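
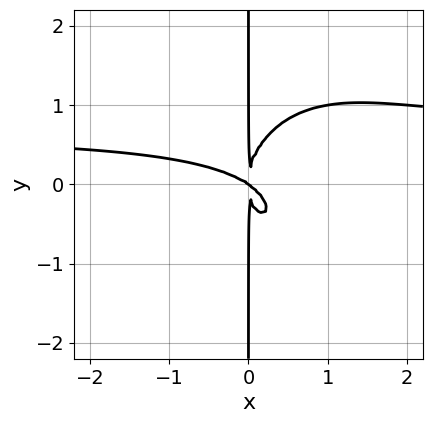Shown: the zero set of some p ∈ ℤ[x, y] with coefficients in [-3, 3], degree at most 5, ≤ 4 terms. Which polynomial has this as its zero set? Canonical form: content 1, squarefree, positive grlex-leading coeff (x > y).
3*x^3*y + 2*x*y^3 - 2*x^3 - 3*x^2*y

(a) deg p = 4. The shape is more complex than any degree-3 curve.
(b) Checking where it meets the axes: the visible y-axis segment lies entirely on the curve; one x-axis crossing is at x = 0.
(c) Putting this together gives p.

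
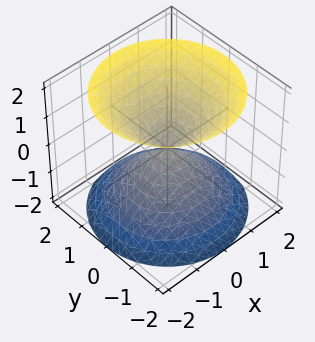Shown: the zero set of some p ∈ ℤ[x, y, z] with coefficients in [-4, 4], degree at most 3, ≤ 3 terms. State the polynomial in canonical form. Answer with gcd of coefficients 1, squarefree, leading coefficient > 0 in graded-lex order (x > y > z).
x^2 + y^2 - z^2

(a) The picture has 2 separate pieces. Treating them together as one polynomial.
(b) Degree: two nappes meeting at a single point; a quadric, so deg p = 2.
(c) Symmetries: the z ↦ −z reflection is a symmetry, so z appears only in even powers; the z-axis is an axis of rotation, so x and y enter only as x² + y².
(d) Checking where it meets the axes: it crosses the x-axis at the gridline x = 0; one z-axis crossing is at z = 0; a circular section at z = 1 has radius exactly 1.
(e) These observations pin down the coefficients.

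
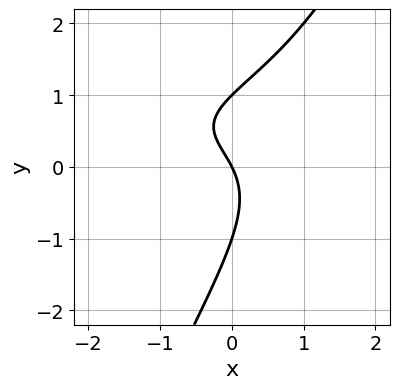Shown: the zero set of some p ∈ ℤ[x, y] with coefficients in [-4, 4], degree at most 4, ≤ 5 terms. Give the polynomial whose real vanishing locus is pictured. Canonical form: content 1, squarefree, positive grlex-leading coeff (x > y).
2*x*y^2 - y^3 - 2*x*y + 2*x + y

1. deg p = 3. No degree-2 curve has this shape.
2. Reading off the gridlines: it crosses the x-axis at the gridline x = 0; among the integer gridlines, it crosses the y-axis at y ∈ {-1, 0, 1}.
3. These observations pin down the coefficients.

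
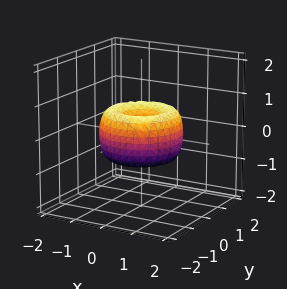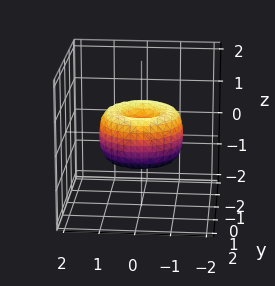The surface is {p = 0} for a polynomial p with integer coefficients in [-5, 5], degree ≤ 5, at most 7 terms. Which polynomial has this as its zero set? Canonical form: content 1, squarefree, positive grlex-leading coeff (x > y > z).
2*x^4 + 4*x^2*y^2 + 2*y^4 - 3*x^2 - 3*y^2 + 2*z^2

First, deg p = 4. No degree-3 surface has this shape.
Then, by symmetry, the z-axis is an axis of rotation, so x and y enter only as x² + y².
Next, from the axis intercepts and sections: a circular section at z = 0 has radius between 1 and 2; it meets the z-axis at z = 0 (among the integer gridlines).
Finally, putting this together gives p.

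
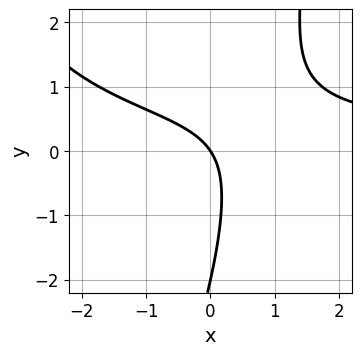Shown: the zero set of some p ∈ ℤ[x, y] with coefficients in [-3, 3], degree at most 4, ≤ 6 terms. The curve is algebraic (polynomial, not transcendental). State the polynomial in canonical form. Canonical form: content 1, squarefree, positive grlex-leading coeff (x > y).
(a) deg p = 3. No degree-2 curve has this shape.
(b) Observable constraints: it crosses the x-axis at the gridline x = 0; among the integer gridlines, it crosses the y-axis at y ∈ {-2, 0}.
(c) Fitting integer coefficients to these (and the overall shape) gives p.

x^2*y + 3*x*y - y^2 - 3*x - 2*y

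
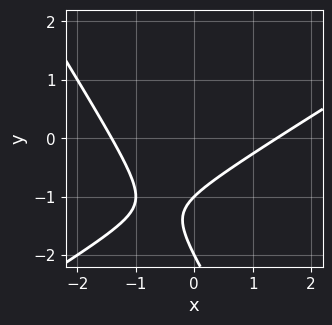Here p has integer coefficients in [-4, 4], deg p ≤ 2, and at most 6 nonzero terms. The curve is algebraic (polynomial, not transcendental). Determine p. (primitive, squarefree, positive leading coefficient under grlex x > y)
x^2 - x*y - y^2 - 3*y - 2

1. deg p = 2. No degree-1 curve has this shape.
2. Against the integer gridlines: among the integer gridlines, it crosses the y-axis at y ∈ {-2, -1}.
3. These observations pin down the coefficients.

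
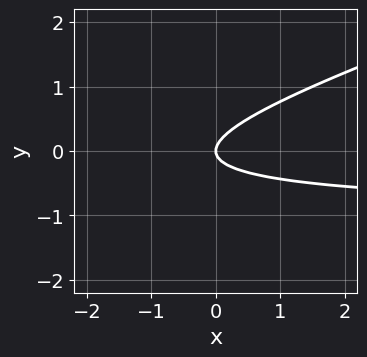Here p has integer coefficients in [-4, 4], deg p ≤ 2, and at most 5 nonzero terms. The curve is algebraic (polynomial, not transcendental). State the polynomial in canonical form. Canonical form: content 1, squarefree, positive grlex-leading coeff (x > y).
(a) Degree: a generic line meets the curve in up to 2 points, so deg p = 2.
(b) Checking where it meets the axes: it crosses the x-axis at the gridline x = 0; one y-axis crossing is at y = 0.
(c) Together with the visible shape, these determine p as stated.

x*y - 3*y^2 + x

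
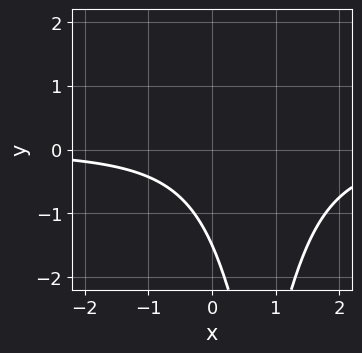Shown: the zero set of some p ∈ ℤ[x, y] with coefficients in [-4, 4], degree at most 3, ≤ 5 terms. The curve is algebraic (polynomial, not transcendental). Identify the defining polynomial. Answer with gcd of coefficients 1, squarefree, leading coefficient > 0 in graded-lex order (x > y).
2*x^2*y - 3*x*y + 2*y + 3

The degree is 3 — no degree-2 curve has this shape.
Against the integer gridlines: it misses every integer gridline on the x-axis.
Putting this together gives p.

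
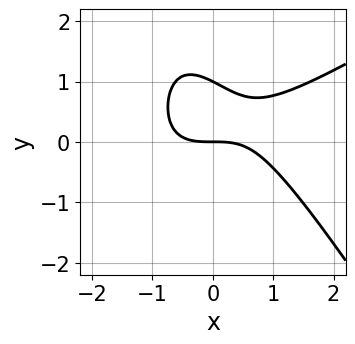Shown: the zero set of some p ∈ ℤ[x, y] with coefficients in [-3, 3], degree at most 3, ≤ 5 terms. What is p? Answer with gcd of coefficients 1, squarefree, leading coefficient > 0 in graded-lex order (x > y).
The degree is 3 — a generic line meets the curve in up to 3 points.
From the visible intercepts: one x-axis crossing is at x = 0; among the integer gridlines, it crosses the y-axis at y ∈ {0, 1}.
Assembling these constraints gives the stated polynomial.

x^3 - x^2*y - x*y^2 - 2*y^2 + 2*y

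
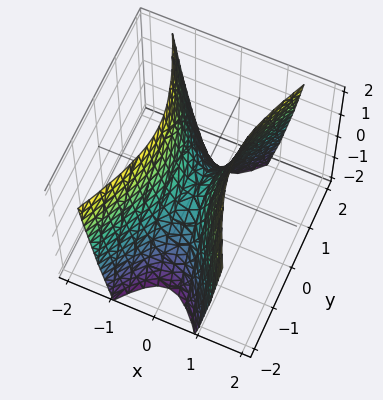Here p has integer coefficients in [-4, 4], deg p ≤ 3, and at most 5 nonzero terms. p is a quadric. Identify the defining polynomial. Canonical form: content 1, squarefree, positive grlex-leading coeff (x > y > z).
3*x^2 - y^2 - z

(a) deg p = 2. A saddle surface; a quadric.
(b) Symmetries: mirror symmetry x ↦ −x ⇒ only even powers of x; mirror symmetry y ↦ −y ⇒ only even powers of y.
(c) From the visible intercepts: it meets the z-axis at z = 0 (among the integer gridlines); it crosses the y-axis at the gridline y = 0; it meets the x-axis at x = 0 (among the integer gridlines).
(d) Assembling these constraints gives the stated polynomial.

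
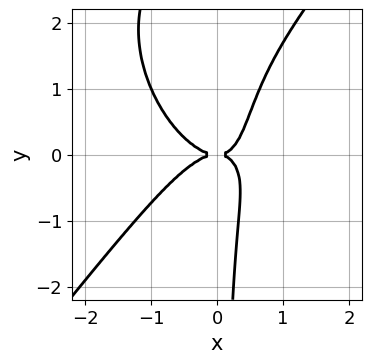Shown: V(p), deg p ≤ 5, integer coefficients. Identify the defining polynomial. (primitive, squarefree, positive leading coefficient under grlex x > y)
2*x^4 - x*y^3 + 2*x*y^2 - y^2

deg p = 4. A generic line meets the curve in up to 4 points.
From the axis intercepts and sections: it meets the y-axis at y = 0 (among the integer gridlines); it crosses the x-axis at the gridline x = 0.
These observations pin down the coefficients.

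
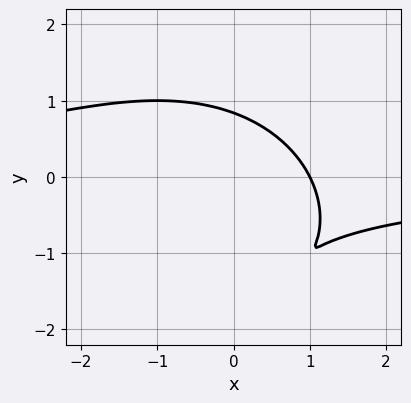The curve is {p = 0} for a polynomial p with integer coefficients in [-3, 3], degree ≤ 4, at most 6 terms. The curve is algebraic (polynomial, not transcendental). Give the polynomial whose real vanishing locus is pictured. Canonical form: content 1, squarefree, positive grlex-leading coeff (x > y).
x^2*y + y^3 + 2*y^2 + 2*x - 2

First, degree: a generic line meets the curve in up to 3 points, so deg p = 3.
Next, against the integer gridlines: one x-axis crossing is at x = 1.
Finally, together with the visible shape, these determine p as stated.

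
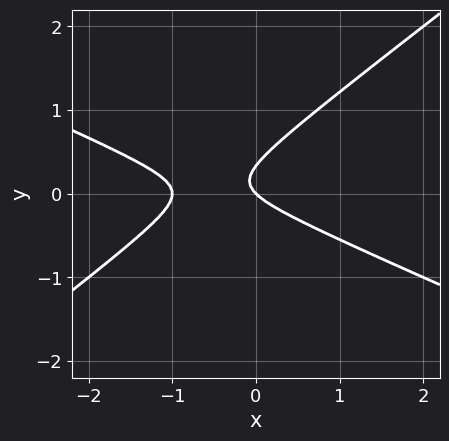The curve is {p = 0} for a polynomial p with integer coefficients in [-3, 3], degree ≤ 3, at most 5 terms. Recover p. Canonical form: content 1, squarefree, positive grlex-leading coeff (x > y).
x^2 + x*y - 3*y^2 + x + y

First, the degree is 2 — the shape is more complex than any degree-1 curve.
Next, reading off the gridlines: it crosses the y-axis at the gridline y = 0; the x-axis gridline crossings are at x ∈ {-1, 0}.
Finally, assembling these constraints gives the stated polynomial.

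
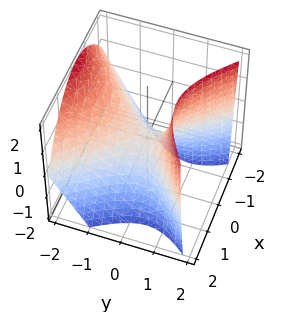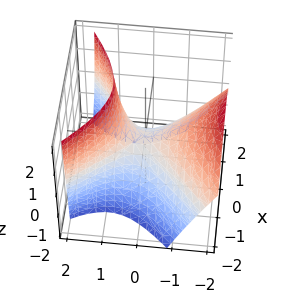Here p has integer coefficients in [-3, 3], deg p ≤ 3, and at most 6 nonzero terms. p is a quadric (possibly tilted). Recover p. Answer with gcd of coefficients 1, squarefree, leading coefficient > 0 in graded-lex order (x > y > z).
3*x^2 - x*y - 3*y^2 - 2*y*z + 3*z

1. The degree is 2 — the shape is more complex than any degree-1 surface.
2. Checking where it meets the axes: it crosses the x-axis at the gridline x = 0; it crosses the z-axis at the gridline z = 0; one y-axis crossing is at y = 0.
3. Solving for integer coefficients yields p as stated.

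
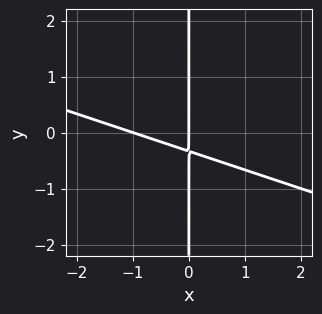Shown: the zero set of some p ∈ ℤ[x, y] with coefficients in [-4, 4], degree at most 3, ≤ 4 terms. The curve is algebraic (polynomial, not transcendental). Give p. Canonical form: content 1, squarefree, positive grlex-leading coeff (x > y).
The degree is 2 — the shape is more complex than any degree-1 curve.
Against the integer gridlines: every point of the y-axis in the box is on the curve; among the integer gridlines, it crosses the x-axis at x ∈ {-1, 0}.
Together with the visible shape, these determine p as stated.

x^2 + 3*x*y + x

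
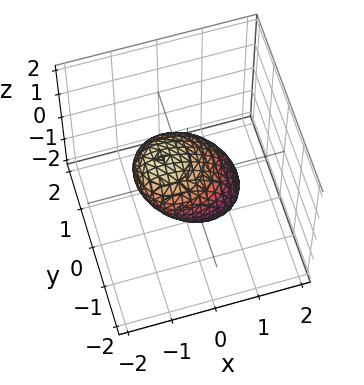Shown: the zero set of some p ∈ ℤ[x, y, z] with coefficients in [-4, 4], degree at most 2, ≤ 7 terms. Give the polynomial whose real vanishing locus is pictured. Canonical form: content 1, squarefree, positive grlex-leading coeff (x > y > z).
x^2 + x*z + y^2 + z^2 - 1

First, the degree is 2 — no degree-1 surface has this shape.
Next, observable constraints: the x-axis gridline crossings are at x ∈ {-1, 1}; among the integer gridlines, it crosses the z-axis at z ∈ {-1, 1}; among the integer gridlines, it crosses the y-axis at y ∈ {-1, 1}.
Finally, solving for integer coefficients yields p as stated.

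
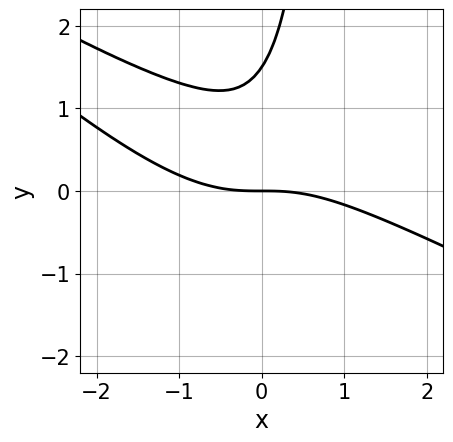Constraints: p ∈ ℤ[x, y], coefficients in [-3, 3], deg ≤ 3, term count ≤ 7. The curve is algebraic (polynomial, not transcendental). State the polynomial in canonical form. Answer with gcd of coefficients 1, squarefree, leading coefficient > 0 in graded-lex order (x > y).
x^3 + 3*x^2*y + 2*x*y^2 - 2*y^2 + 3*y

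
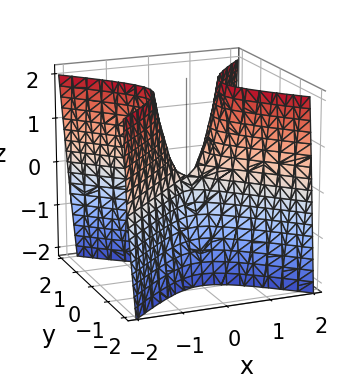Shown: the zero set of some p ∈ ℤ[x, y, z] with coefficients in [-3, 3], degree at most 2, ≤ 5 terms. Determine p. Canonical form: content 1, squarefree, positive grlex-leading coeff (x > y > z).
First, the degree is 2 — a saddle surface; a quadric.
Then, symmetries: it's symmetric under x → −x, forcing even powers of x; the y ↦ −y reflection is a symmetry, so y appears only in even powers.
Next, from the axis intercepts and sections: it crosses the y-axis at the gridline y = 0; one x-axis crossing is at x = 0; it meets the z-axis at z = 0 (among the integer gridlines).
Finally, together with the visible shape, these determine p as stated.

3*x^2 - 3*y^2 - z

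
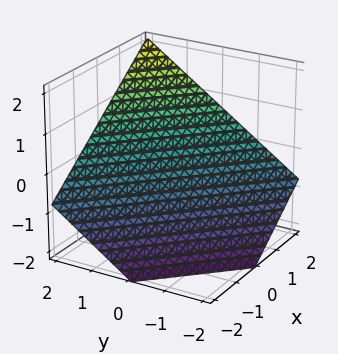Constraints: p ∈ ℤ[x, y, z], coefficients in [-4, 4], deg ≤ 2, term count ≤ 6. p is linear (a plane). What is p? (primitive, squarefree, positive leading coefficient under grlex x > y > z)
2*x + 2*y - 3*z - 2

First, the degree is 1 — the surface is flat (a plane).
Next, against the integer gridlines: it meets the y-axis at y = 1 (among the integer gridlines); it crosses the x-axis at the gridline x = 1.
Finally, matching integer coefficients to the picture gives p.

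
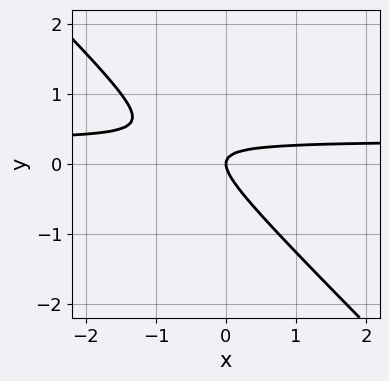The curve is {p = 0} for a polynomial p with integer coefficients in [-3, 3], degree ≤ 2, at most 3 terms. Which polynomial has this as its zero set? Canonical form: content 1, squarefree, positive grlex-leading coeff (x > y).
3*x*y + 3*y^2 - x

1. deg p = 2.
2. Against the integer gridlines: it crosses the y-axis at the gridline y = 0; it crosses the x-axis at the gridline x = 0.
3. The integer polynomial consistent with all of this is the stated p.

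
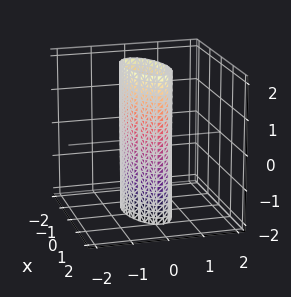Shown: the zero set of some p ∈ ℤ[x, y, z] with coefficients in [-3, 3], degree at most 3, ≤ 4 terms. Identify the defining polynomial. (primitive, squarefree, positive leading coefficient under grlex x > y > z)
First, deg p = 2. A generic line meets the surface in up to 2 points.
Next, from the axis intercepts and sections: the surface avoids every integer z-axis point in the box; the x-axis gridline crossings are at x ∈ {-1, 1}.
Finally, these observations pin down the coefficients.

x^2 - x*y + 3*y^2 - 1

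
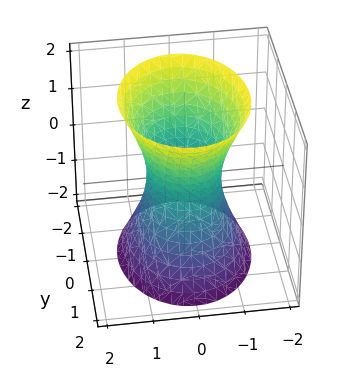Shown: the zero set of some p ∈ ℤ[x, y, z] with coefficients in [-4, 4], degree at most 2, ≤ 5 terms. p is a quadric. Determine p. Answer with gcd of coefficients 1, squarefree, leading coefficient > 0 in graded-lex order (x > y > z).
3*x^2 + 2*y^2 - z^2 - 2

First, the degree is 2 — one connected sheet with a waist; a quadric.
Then, symmetries: the x ↦ −x reflection is a symmetry, so x appears only in even powers; it's symmetric under y → −y, forcing even powers of y; mirror symmetry z ↦ −z ⇒ only even powers of z.
Then, observable constraints: the y-axis gridline crossings are at y ∈ {-1, 1}; it misses every integer gridline on the z-axis.
Finally, assembling these constraints gives the stated polynomial.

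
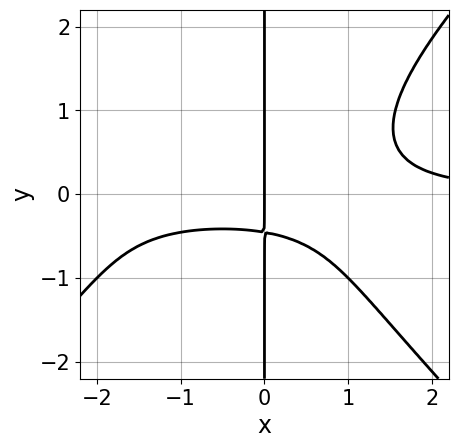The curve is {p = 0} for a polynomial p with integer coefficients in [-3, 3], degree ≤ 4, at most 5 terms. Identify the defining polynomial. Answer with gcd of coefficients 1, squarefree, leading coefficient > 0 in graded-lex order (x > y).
x^3*y - x*y^3 + x^2*y - 2*x*y - x

(a) Degree: the shape is more complex than any degree-3 curve, so deg p = 4.
(b) Reading off the gridlines: one x-axis crossing is at x = 0; the visible y-axis segment lies entirely on the curve.
(c) Solving for integer coefficients yields p as stated.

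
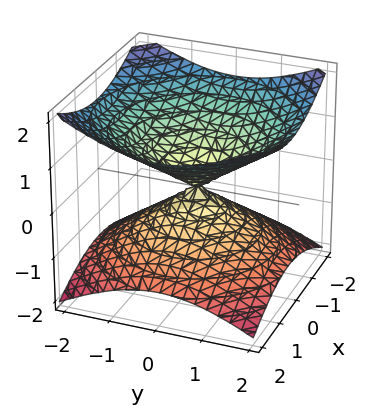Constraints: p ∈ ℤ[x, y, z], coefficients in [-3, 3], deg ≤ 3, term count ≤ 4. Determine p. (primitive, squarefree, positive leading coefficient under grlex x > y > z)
1. deg p = 2. A double cone through the origin; a quadric.
2. Symmetries: rotational symmetry about the z-axis ⇒ p depends on x, y only through x² + y²; the z ↦ −z reflection is a symmetry, so z appears only in even powers.
3. Observable constraints: a circular section at z = 1 has radius between 1 and 2; one y-axis crossing is at y = 0; it crosses the z-axis at the gridline z = 0.
4. The integer polynomial consistent with all of this is the stated p.

x^2 + y^2 - 2*z^2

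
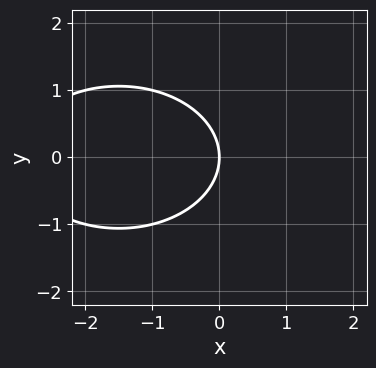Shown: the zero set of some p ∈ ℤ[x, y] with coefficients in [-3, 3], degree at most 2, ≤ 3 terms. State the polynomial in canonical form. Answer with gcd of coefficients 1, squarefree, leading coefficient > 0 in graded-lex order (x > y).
1. deg p = 2.
2. Symmetries: mirror symmetry y ↦ −y ⇒ only even powers of y.
3. From the axis intercepts and sections: it crosses the y-axis at the gridline y = 0; one x-axis crossing is at x = 0.
4. Fitting integer coefficients to these (and the overall shape) gives p.

x^2 + 2*y^2 + 3*x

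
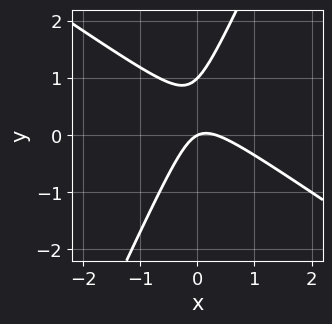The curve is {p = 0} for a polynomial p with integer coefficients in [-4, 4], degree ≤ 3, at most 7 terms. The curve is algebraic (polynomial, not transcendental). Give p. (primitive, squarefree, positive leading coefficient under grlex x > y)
1. Degree: the shape is more complex than any degree-1 curve, so deg p = 2.
2. Checking where it meets the axes: it meets the x-axis at x = 0 (among the integer gridlines); among the integer gridlines, it crosses the y-axis at y ∈ {0, 1}.
3. Together with the visible shape, these determine p as stated.

3*x^2 + 3*x*y - 2*y^2 - x + 2*y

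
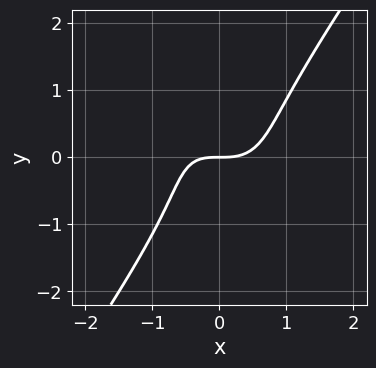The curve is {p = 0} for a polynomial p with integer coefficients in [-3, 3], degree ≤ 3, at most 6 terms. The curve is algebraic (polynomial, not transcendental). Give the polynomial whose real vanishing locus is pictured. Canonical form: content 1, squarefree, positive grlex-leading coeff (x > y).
3*x^3 + 2*x^2*y - 2*y^3 - x*y - 3*y

1. deg p = 3.
2. From the visible intercepts: one y-axis crossing is at y = 0; it crosses the x-axis at the gridline x = 0.
3. These observations pin down the coefficients.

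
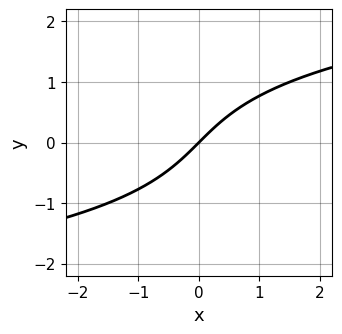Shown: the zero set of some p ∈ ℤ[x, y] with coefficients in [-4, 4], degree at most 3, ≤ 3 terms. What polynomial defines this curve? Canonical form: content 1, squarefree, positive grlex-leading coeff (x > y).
1. The degree is 3 — no degree-2 curve has this shape.
2. Reading off the gridlines: it meets the y-axis at y = 0 (among the integer gridlines); one x-axis crossing is at x = 0.
3. Putting this together gives p.

y^3 - 2*x + 2*y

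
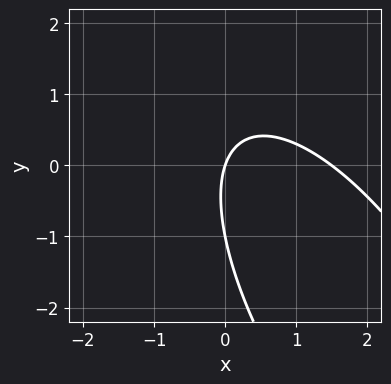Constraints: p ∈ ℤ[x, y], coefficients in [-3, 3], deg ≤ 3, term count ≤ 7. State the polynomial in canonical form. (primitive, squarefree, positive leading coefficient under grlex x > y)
First, deg p = 2. The shape is more complex than any degree-1 curve.
Next, checking where it meets the axes: it meets the x-axis at x = 0 (among the integer gridlines); among the integer gridlines, it crosses the y-axis at y ∈ {-1, 0}.
Finally, matching integer coefficients to the picture gives p.

2*x^2 + 2*x*y + y^2 - 3*x + y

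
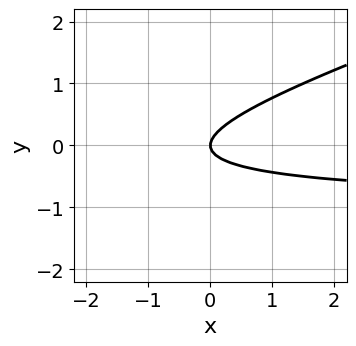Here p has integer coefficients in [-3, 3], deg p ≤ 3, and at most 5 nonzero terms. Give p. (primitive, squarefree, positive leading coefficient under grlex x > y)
(a) The degree is 2 — a generic line meets the curve in up to 2 points.
(b) From the axis intercepts and sections: it crosses the x-axis at the gridline x = 0; it crosses the y-axis at the gridline y = 0.
(c) The integer polynomial consistent with all of this is the stated p.

x*y - 3*y^2 + x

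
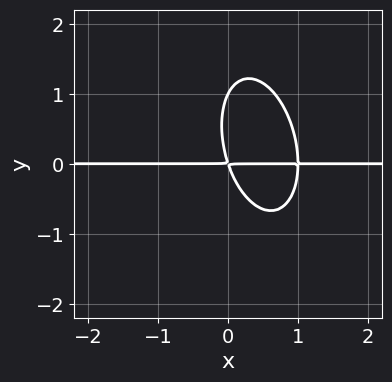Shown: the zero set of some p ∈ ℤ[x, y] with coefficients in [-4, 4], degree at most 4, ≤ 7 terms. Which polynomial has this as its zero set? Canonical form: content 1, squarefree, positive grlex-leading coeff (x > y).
First, the degree is 3 — a generic line meets the curve in up to 3 points.
Then, checking where it meets the axes: the visible x-axis segment lies entirely on the curve; one y-axis crossing is at y = 1.
Finally, together with the visible shape, these determine p as stated.

3*x^2*y + x*y^2 + y^3 - 3*x*y - y^2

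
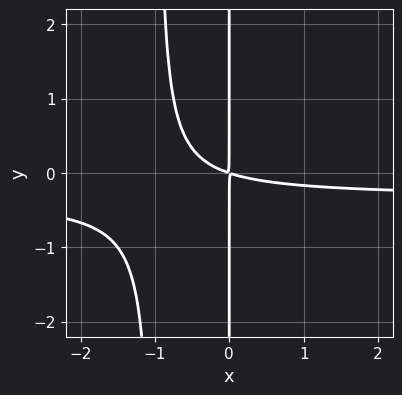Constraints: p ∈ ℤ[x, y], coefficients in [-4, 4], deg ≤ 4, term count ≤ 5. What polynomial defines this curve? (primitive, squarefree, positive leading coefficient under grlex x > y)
3*x^2*y + x^2 + 3*x*y

First, degree: no degree-2 curve has this shape, so deg p = 3.
Next, reading off the gridlines: the visible y-axis segment lies entirely on the curve.
Finally, together with the visible shape, these determine p as stated.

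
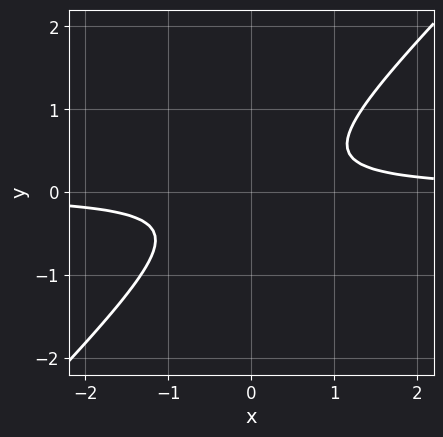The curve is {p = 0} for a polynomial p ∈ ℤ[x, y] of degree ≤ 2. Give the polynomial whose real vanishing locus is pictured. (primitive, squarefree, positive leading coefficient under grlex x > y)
3*x*y - 3*y^2 - 1

First, the degree is 2 — a generic line meets the curve in up to 2 points.
Then, observable constraints: it misses every integer gridline on the x-axis; the curve avoids every integer y-axis point in the box.
Finally, matching integer coefficients to the picture gives p.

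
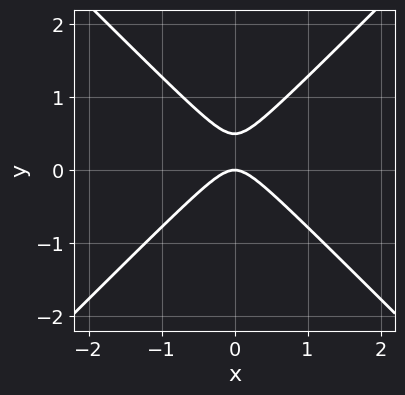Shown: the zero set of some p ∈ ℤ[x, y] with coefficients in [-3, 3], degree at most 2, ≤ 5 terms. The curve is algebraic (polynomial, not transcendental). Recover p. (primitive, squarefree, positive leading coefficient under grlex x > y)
2*x^2 - 2*y^2 + y

Degree: a generic line meets the curve in up to 2 points, so deg p = 2.
Symmetries: mirror symmetry x ↦ −x ⇒ only even powers of x.
From the visible intercepts: it meets the x-axis at x = 0 (among the integer gridlines); it meets the y-axis at y = 0 (among the integer gridlines).
Assembling these constraints gives the stated polynomial.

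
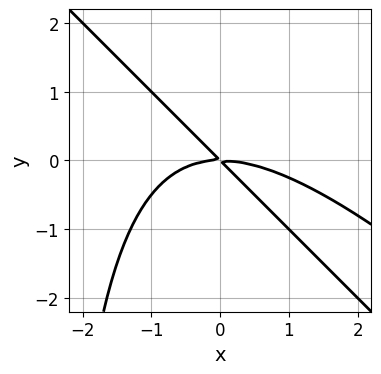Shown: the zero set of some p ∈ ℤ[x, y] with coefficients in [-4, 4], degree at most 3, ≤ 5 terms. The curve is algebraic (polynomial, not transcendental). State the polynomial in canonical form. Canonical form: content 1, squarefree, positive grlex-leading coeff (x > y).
(a) deg p = 3. The shape is more complex than any degree-2 curve.
(b) Reading off the gridlines: it meets the x-axis at x = 0 (among the integer gridlines); it crosses the y-axis at the gridline y = 0.
(c) Solving for integer coefficients yields p as stated.

x^3 + 2*x^2*y + x*y^2 + 3*x*y + 3*y^2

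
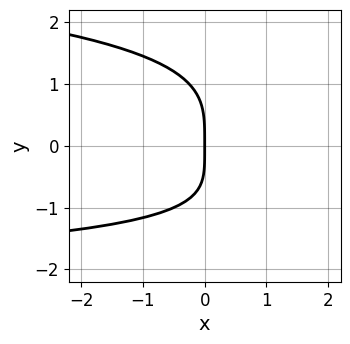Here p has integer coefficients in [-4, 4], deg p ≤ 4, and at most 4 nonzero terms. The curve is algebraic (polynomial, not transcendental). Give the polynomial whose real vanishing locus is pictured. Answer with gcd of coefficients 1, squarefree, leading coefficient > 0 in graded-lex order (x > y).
1. deg p = 4.
2. Checking where it meets the axes: it crosses the y-axis at the gridline y = 0; it crosses the x-axis at the gridline x = 0.
3. These observations pin down the coefficients.

y^4 + x*y + 3*x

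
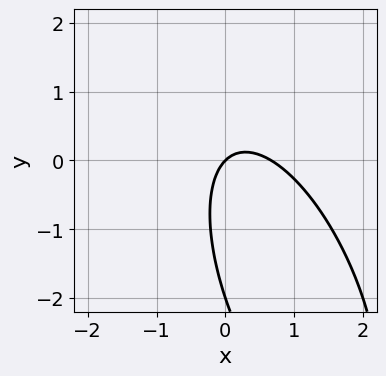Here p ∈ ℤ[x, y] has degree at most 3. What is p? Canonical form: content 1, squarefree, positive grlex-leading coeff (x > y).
3*x^2 + 2*x*y + y^2 - 2*x + 2*y

1. Degree: no degree-1 curve has this shape, so deg p = 2.
2. Reading off the gridlines: among the integer gridlines, it crosses the y-axis at y ∈ {-2, 0}; it meets the x-axis at x = 0 (among the integer gridlines).
3. Together with the visible shape, these determine p as stated.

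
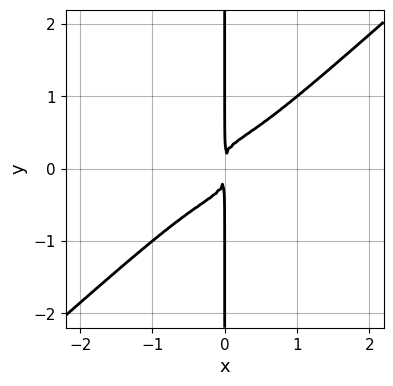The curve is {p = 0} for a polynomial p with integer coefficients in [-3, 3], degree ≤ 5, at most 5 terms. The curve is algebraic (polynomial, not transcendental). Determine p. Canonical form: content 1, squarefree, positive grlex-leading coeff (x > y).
First, degree: a generic line meets the curve in up to 4 points, so deg p = 4.
Next, reading off the gridlines: every point of the y-axis in the box is on the curve.
Finally, the integer polynomial consistent with all of this is the stated p.

3*x^4 - x^2*y^2 - 3*x*y^3 + x^2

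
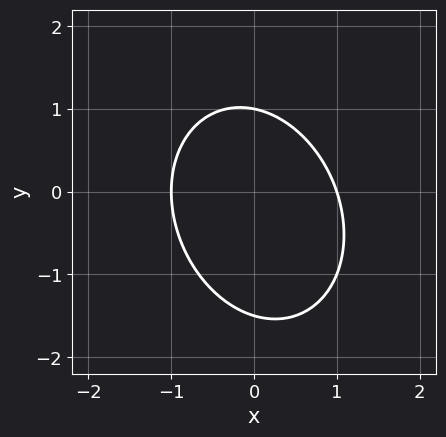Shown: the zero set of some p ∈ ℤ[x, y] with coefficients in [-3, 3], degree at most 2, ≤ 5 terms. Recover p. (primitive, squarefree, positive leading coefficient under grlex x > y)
(a) Degree: the shape is more complex than any degree-1 curve, so deg p = 2.
(b) Observable constraints: it meets the y-axis at y = 1 (among the integer gridlines); among the integer gridlines, it crosses the x-axis at x ∈ {-1, 1}.
(c) Solving for integer coefficients yields p as stated.

3*x^2 + x*y + 2*y^2 + y - 3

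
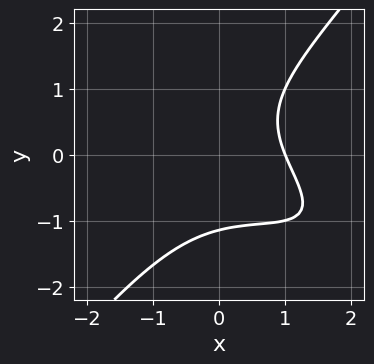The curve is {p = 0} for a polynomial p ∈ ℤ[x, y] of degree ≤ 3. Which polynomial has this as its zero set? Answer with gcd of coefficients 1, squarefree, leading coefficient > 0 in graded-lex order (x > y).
First, the degree is 3 — a generic line meets the curve in up to 3 points.
Next, reading off the gridlines: one x-axis crossing is at x = 1.
Finally, assembling these constraints gives the stated polynomial.

x^3 + 2*x^2*y - 2*y^3 + 2*x - 3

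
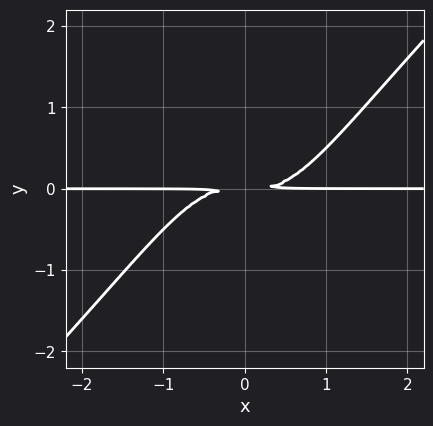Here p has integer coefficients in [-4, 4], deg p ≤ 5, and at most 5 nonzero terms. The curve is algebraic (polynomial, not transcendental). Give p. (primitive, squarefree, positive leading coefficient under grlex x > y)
x^3*y - x^2*y^2 - y^2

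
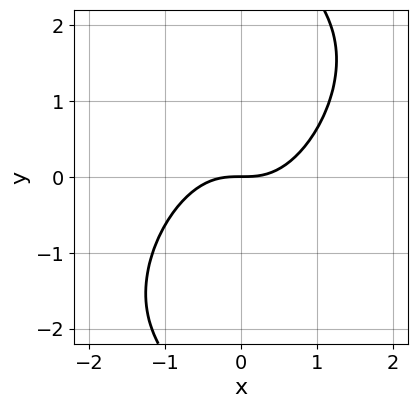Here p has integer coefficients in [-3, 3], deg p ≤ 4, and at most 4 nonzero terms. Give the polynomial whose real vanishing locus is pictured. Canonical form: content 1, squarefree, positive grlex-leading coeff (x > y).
3*x^3 - 3*x^2*y + 2*x*y^2 - 3*y

(a) Degree: the shape is more complex than any degree-2 curve, so deg p = 3.
(b) Reading off the gridlines: it meets the y-axis at y = 0 (among the integer gridlines); it meets the x-axis at x = 0 (among the integer gridlines).
(c) Matching integer coefficients to the picture gives p.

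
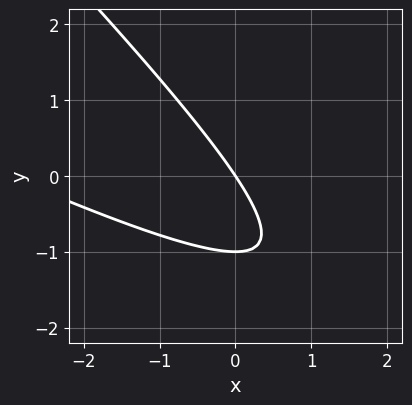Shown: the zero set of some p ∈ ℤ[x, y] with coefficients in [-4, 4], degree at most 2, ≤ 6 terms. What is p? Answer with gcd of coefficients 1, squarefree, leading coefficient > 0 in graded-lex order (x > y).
x^2 + 3*x*y + 2*y^2 + 3*x + 2*y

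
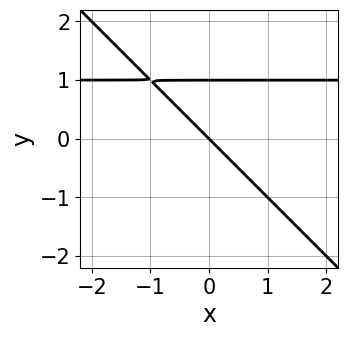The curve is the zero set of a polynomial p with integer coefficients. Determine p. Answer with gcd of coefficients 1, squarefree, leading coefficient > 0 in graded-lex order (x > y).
1. The degree is 2 — the shape is more complex than any degree-1 curve.
2. Observable constraints: it meets the x-axis at x = 0 (among the integer gridlines); among the integer gridlines, it crosses the y-axis at y ∈ {0, 1}.
3. These observations pin down the coefficients.

x*y + y^2 - x - y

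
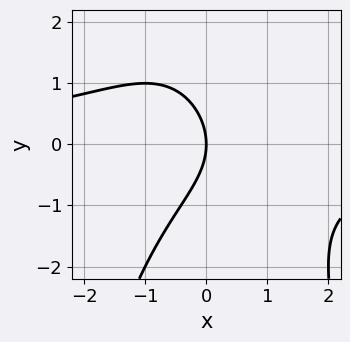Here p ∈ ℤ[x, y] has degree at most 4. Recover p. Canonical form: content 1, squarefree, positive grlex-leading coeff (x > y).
First, the degree is 3 — a generic line meets the curve in up to 3 points.
Next, reading off the gridlines: it crosses the x-axis at the gridline x = 0; it crosses the y-axis at the gridline y = 0.
Finally, solving for integer coefficients yields p as stated.

x^2*y + y^2 + 2*x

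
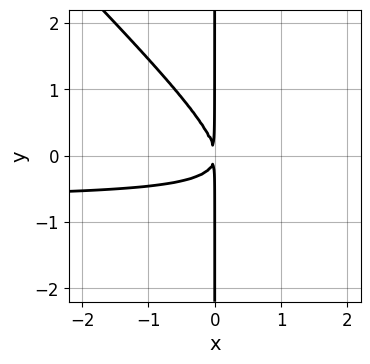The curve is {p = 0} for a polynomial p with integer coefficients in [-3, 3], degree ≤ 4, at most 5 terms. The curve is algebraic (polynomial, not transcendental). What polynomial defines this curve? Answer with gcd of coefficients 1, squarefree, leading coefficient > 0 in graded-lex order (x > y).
First, the degree is 3 — the shape is more complex than any degree-2 curve.
Next, reading off the gridlines: every point of the y-axis in the box is on the curve.
Finally, together with the visible shape, these determine p as stated.

3*x^2*y + 3*x*y^2 + 2*x^2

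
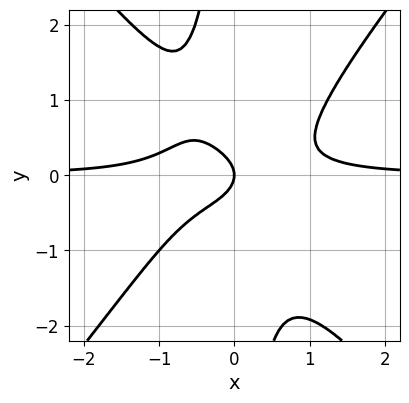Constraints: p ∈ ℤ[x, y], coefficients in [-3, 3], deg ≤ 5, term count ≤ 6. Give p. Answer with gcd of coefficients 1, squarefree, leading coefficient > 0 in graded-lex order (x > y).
1. The degree is 4 — a generic line meets the curve in up to 4 points.
2. From the visible intercepts: one y-axis crossing is at y = 0; one x-axis crossing is at x = 0.
3. Matching integer coefficients to the picture gives p.

3*x^3*y - 2*x*y^3 - 2*y^2 - x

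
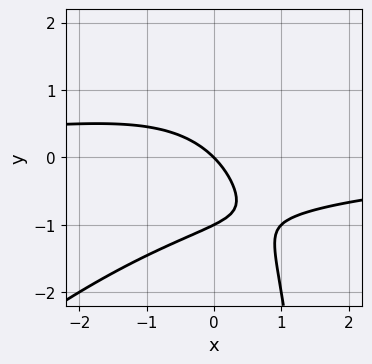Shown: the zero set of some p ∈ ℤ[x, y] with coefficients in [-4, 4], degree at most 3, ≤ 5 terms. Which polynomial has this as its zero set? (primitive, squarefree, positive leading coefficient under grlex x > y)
x^2*y - x*y^2 + 2*y^2 + 2*x + 2*y

Degree: no degree-2 curve has this shape, so deg p = 3.
From the visible intercepts: among the integer gridlines, it crosses the y-axis at y ∈ {-1, 0}; it meets the x-axis at x = 0 (among the integer gridlines).
Matching integer coefficients to the picture gives p.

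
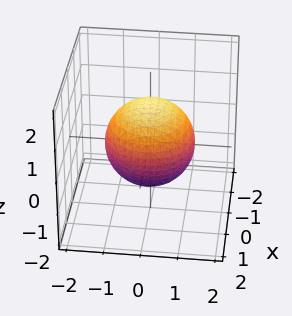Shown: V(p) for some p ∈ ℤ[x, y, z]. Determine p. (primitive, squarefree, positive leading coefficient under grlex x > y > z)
2*x^2 + 2*y^2 + 2*z^2 - 3

The degree is 2 — a generic line meets the surface in up to 2 points.
Symmetries: rotational symmetry about the z-axis ⇒ p depends on x, y only through x² + y².
Checking where it meets the axes: a circular section at z = 0 has radius between 1 and 2.
Matching integer coefficients to the picture gives p.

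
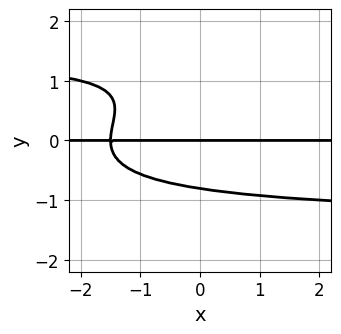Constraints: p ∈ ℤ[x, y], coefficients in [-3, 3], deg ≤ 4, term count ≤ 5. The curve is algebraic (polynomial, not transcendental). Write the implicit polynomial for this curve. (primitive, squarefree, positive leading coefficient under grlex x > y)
(a) deg p = 4. The shape is more complex than any degree-3 curve.
(b) Observable constraints: the visible x-axis segment lies entirely on the curve; it meets the y-axis at y = 0 (among the integer gridlines).
(c) Matching integer coefficients to the picture gives p.

x*y^3 - 2*y^4 + 3*y^3 - 2*x*y - 3*y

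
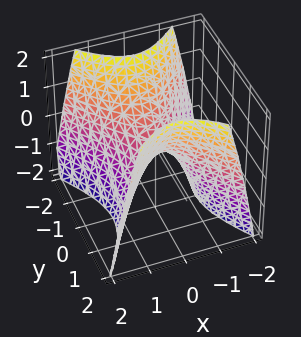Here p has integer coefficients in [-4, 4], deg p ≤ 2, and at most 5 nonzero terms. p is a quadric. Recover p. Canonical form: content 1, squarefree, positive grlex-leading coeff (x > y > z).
3*x^2 - 2*y^2 + 2*z

1. The degree is 2 — a hyperbolic paraboloid; a quadric.
2. Symmetries: it's symmetric under y → −y, forcing even powers of y; it's symmetric under x → −x, forcing even powers of x.
3. From the visible intercepts: it meets the y-axis at y = 0 (among the integer gridlines); it crosses the x-axis at the gridline x = 0.
4. Matching integer coefficients to the picture gives p.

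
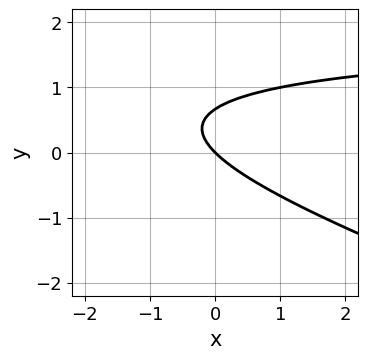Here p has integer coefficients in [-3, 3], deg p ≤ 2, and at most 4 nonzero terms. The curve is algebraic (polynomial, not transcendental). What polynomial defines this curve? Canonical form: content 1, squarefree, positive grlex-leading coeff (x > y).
x*y + 3*y^2 - 2*x - 2*y

First, the degree is 2 — no degree-1 curve has this shape.
Then, observable constraints: one x-axis crossing is at x = 0; it meets the y-axis at y = 0 (among the integer gridlines).
Finally, together with the visible shape, these determine p as stated.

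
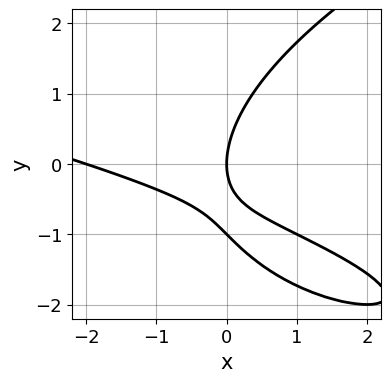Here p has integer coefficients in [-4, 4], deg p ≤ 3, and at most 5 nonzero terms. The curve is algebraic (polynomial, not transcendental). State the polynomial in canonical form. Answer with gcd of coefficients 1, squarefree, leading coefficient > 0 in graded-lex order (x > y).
y^3 - x^2 - 3*x*y + y^2 - 2*x

Degree: the shape is more complex than any degree-2 curve, so deg p = 3.
Observable constraints: the y-axis gridline crossings are at y ∈ {-1, 0}; among the integer gridlines, it crosses the x-axis at x ∈ {-2, 0}.
Matching integer coefficients to the picture gives p.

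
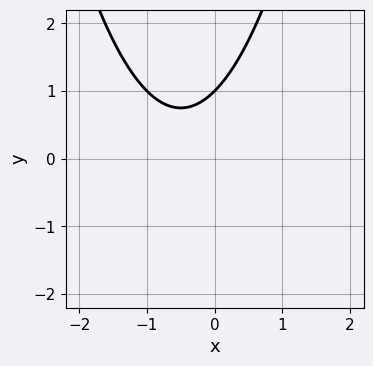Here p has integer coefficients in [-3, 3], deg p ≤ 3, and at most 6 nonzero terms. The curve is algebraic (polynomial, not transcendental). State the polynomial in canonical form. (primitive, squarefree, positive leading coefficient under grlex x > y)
x^2 + x - y + 1

(a) Degree: a generic line meets the curve in up to 2 points, so deg p = 2.
(b) Observable constraints: one y-axis crossing is at y = 1; it misses every integer gridline on the x-axis.
(c) Fitting integer coefficients to these (and the overall shape) gives p.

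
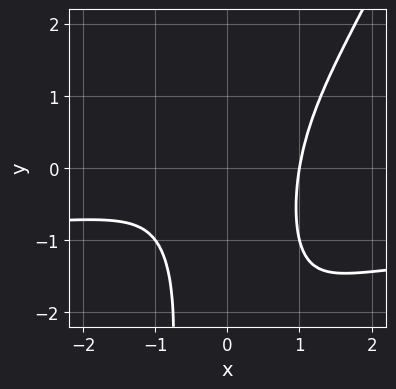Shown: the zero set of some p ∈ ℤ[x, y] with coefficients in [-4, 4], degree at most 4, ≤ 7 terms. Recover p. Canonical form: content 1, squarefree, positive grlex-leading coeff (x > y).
First, the degree is 4 — the shape is more complex than any degree-3 curve.
Next, from the visible intercepts: it crosses the x-axis at the gridline x = 1; no y-intercept at any integer in the box.
Finally, putting this together gives p.

2*x^3*y - x^2*y^2 + 2*x^3 - 3*x^2*y - 2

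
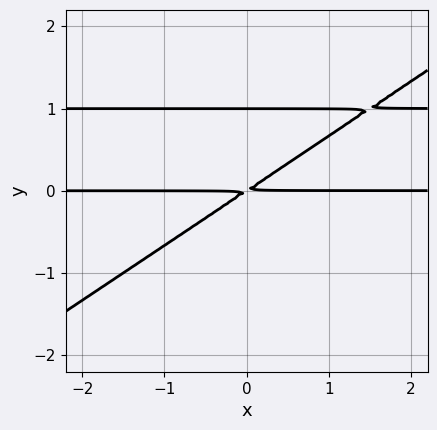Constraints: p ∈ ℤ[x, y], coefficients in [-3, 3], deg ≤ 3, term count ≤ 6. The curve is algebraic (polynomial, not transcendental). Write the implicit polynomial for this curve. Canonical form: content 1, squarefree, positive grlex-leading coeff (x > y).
2*x*y^2 - 3*y^3 - 2*x*y + 3*y^2

deg p = 3. A generic line meets the curve in up to 3 points.
Observable constraints: the visible x-axis segment lies entirely on the curve; one y-axis crossing is at y = 1.
Assembling these constraints gives the stated polynomial.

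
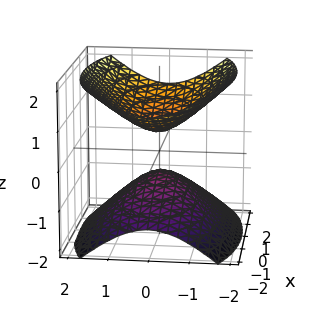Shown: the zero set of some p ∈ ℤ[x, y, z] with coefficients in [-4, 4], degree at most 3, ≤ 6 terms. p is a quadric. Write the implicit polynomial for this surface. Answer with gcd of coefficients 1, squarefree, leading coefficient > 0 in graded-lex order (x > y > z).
First, there are 2 components.
Next, deg p = 2.
Next, symmetries: mirror symmetry z ↦ −z ⇒ only even powers of z; the y ↦ −y reflection is a symmetry, so y appears only in even powers; the x ↦ −x reflection is a symmetry, so x appears only in even powers.
Next, from the axis intercepts and sections: it misses every integer gridline on the x-axis; the surface avoids every integer y-axis point in the box.
Finally, the integer polynomial consistent with all of this is the stated p.

x^2 + 3*y^2 - 3*z^2 + 1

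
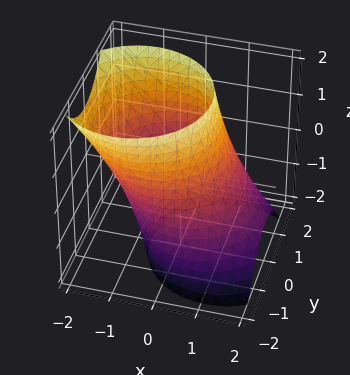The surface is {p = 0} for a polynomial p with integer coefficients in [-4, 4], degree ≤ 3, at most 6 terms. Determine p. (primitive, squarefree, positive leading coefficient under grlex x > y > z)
The degree is 2 — the shape is more complex than any degree-1 surface.
Against the integer gridlines: it misses every integer gridline on the z-axis.
Assembling these constraints gives the stated polynomial.

x^2 + x*z + y^2 - 2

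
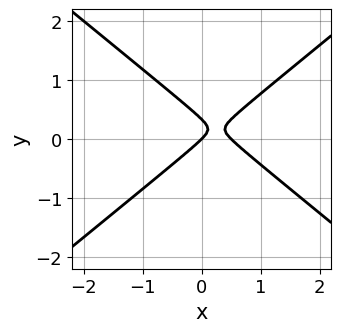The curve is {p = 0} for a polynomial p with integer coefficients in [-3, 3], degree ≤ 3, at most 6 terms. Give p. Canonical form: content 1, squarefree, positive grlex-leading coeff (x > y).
First, degree: the shape is more complex than any degree-1 curve, so deg p = 2.
Next, reading off the gridlines: one x-axis crossing is at x = 0; it meets the y-axis at y = 0 (among the integer gridlines).
Finally, assembling these constraints gives the stated polynomial.

2*x^2 - 3*y^2 - x + y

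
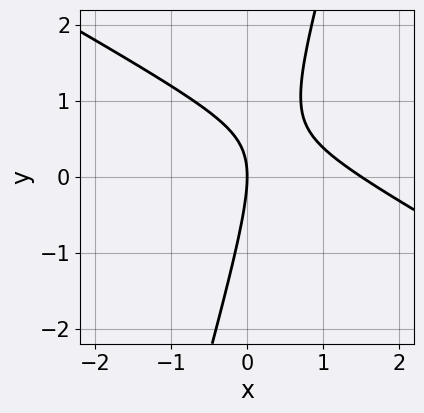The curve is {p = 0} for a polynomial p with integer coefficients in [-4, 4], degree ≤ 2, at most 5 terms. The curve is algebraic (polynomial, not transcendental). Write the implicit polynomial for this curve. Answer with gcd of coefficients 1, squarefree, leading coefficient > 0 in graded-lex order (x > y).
First, the degree is 2 — a generic line meets the curve in up to 2 points.
Next, from the visible intercepts: one x-axis crossing is at x = 0; one y-axis crossing is at y = 0.
Finally, matching integer coefficients to the picture gives p.

2*x^2 + 3*x*y - y^2 - 3*x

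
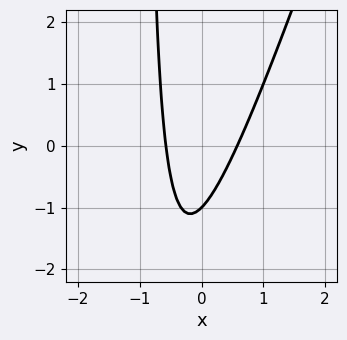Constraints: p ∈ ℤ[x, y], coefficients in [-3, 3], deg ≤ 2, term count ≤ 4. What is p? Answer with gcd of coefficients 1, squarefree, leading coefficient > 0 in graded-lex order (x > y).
(a) Degree: a generic line meets the curve in up to 2 points, so deg p = 2.
(b) From the visible intercepts: it meets the y-axis at y = -1 (among the integer gridlines).
(c) The integer polynomial consistent with all of this is the stated p.

3*x^2 - x*y - y - 1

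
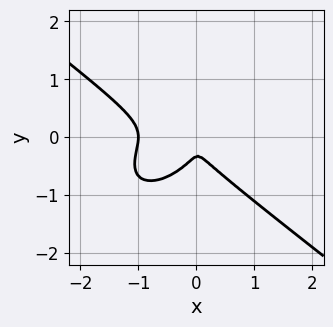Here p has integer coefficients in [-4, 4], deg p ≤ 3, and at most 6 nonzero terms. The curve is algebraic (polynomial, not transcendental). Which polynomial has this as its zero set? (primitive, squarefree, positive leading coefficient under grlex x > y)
First, deg p = 3.
Then, checking where it meets the axes: one x-axis crossing is at x = -1.
Finally, together with the visible shape, these determine p as stated.

2*x^3 - x*y^2 + 3*y^3 + 2*x^2 + y^2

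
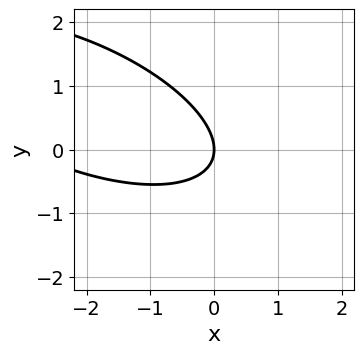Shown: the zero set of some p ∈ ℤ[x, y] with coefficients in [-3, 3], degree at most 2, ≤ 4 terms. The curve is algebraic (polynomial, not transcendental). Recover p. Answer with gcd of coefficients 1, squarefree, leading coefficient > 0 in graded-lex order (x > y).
Degree: a generic line meets the curve in up to 2 points, so deg p = 2.
Observable constraints: it crosses the y-axis at the gridline y = 0; it meets the x-axis at x = 0 (among the integer gridlines).
Putting this together gives p.

x^2 + 2*x*y + 3*y^2 + 3*x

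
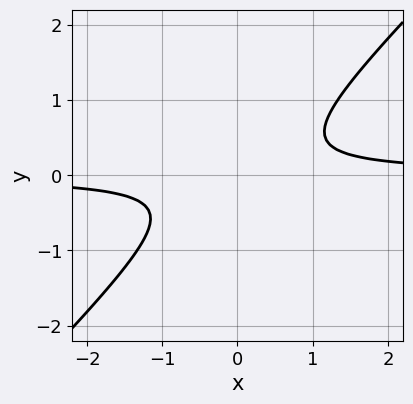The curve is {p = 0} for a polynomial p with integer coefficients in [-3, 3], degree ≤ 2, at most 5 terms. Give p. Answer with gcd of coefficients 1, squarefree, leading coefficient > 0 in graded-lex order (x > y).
3*x*y - 3*y^2 - 1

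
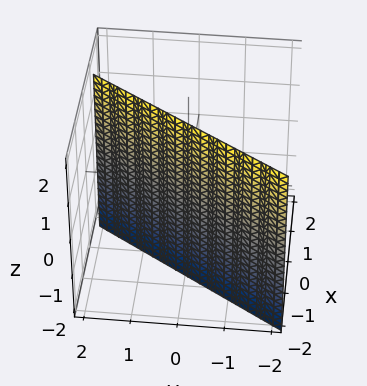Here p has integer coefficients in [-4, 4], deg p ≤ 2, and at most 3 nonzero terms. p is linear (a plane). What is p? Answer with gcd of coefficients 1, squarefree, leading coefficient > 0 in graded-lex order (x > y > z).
3*x - 2*y + 2

First, degree: every cross-section is a straight line — this is a plane, so deg p = 1.
Next, reading off the gridlines: it crosses the y-axis at the gridline y = 1; the surface avoids every integer z-axis point in the box.
Finally, putting this together gives p.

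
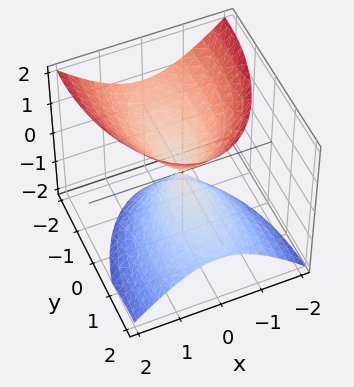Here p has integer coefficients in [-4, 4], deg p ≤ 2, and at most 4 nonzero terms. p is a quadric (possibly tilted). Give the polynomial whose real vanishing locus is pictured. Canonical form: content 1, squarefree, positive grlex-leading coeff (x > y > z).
3*x^2 + y^2 + 2*y*z - 2*z^2

First, there are 2 components. They look like related sheets of one shape, so recover p as a whole.
Then, deg p = 2. No degree-1 surface has this shape.
Then, checking where it meets the axes: one y-axis crossing is at y = 0; one x-axis crossing is at x = 0; it crosses the z-axis at the gridline z = 0.
Finally, fitting integer coefficients to these (and the overall shape) gives p.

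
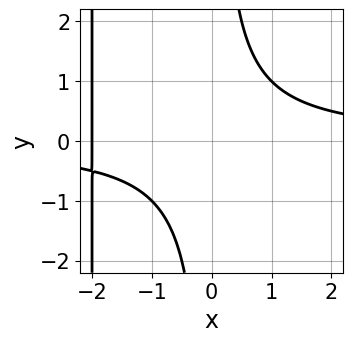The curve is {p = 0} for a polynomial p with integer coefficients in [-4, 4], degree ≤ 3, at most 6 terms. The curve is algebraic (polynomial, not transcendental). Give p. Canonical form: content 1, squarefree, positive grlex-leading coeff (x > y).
x^2*y + 2*x*y - x - 2

(a) The degree is 3 — a generic line meets the curve in up to 3 points.
(b) Reading off the gridlines: the curve avoids every integer y-axis point in the box; one x-axis crossing is at x = -2.
(c) Fitting integer coefficients to these (and the overall shape) gives p.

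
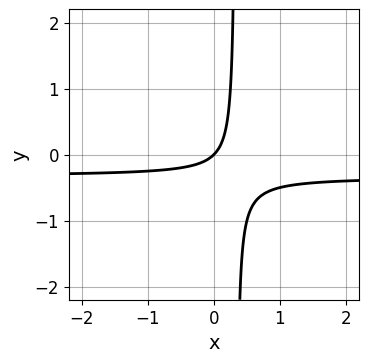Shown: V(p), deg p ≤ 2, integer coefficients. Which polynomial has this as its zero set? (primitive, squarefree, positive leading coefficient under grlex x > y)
First, the degree is 2 — no degree-1 curve has this shape.
Next, checking where it meets the axes: it meets the y-axis at y = 0 (among the integer gridlines); one x-axis crossing is at x = 0.
Finally, assembling these constraints gives the stated polynomial.

3*x*y + x - y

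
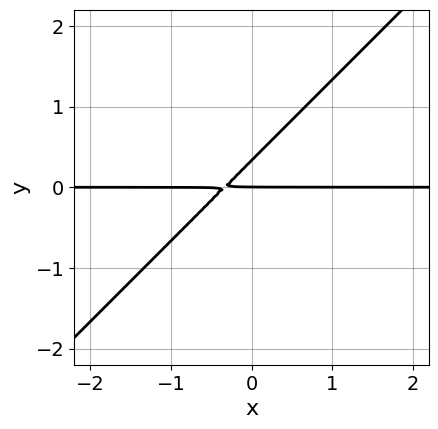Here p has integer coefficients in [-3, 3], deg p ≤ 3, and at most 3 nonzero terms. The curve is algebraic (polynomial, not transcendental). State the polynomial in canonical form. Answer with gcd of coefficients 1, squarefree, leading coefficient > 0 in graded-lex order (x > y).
3*x*y - 3*y^2 + y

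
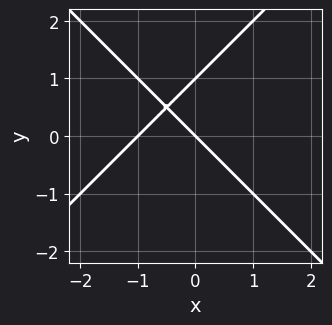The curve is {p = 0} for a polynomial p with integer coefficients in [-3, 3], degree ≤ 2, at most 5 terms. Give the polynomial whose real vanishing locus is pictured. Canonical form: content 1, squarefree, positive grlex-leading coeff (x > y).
x^2 - y^2 + x + y

(a) The degree is 2 — the shape is more complex than any degree-1 curve.
(b) From the visible intercepts: the x-axis gridline crossings are at x ∈ {-1, 0}; the y-axis gridline crossings are at y ∈ {0, 1}.
(c) Together with the visible shape, these determine p as stated.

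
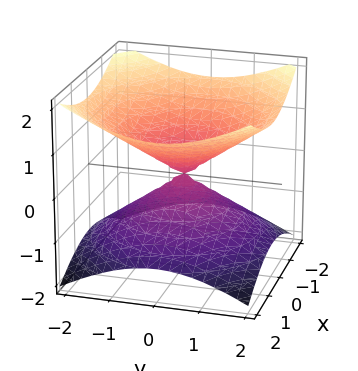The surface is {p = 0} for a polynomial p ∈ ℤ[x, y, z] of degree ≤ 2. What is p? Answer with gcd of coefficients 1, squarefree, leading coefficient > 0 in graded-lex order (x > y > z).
First, degree: two nappes meeting at a single point; a quadric, so deg p = 2.
Next, by symmetry, the surface is invariant under rotation about z: p = q(x² + y², z); the z ↦ −z reflection is a symmetry, so z appears only in even powers.
Then, observable constraints: a circular section at z = 1 has radius between 1 and 2; it meets the z-axis at z = 0 (among the integer gridlines).
Finally, together with the visible shape, these determine p as stated.

x^2 + y^2 - 2*z^2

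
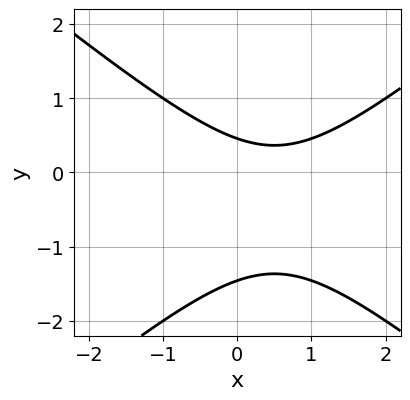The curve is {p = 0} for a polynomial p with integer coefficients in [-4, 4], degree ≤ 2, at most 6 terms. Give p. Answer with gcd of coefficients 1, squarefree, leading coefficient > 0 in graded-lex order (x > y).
First, the degree is 2 — the shape is more complex than any degree-1 curve.
Then, from the visible intercepts: no x-intercept at any integer in the box.
Finally, assembling these constraints gives the stated polynomial.

2*x^2 - 3*y^2 - 2*x - 3*y + 2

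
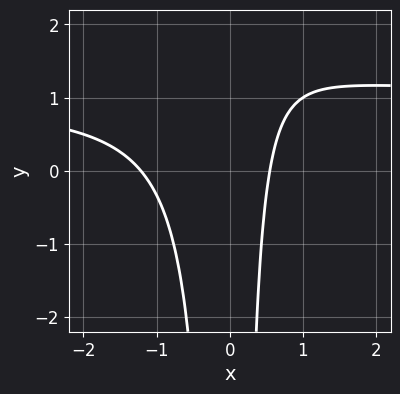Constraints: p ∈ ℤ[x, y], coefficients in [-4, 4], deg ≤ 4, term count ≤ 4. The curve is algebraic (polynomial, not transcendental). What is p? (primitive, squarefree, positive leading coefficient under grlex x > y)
3*x^2*y - 3*x^2 - 2*x + 2

First, degree: the shape is more complex than any degree-2 curve, so deg p = 3.
Then, reading off the gridlines: the curve avoids every integer y-axis point in the box.
Finally, matching integer coefficients to the picture gives p.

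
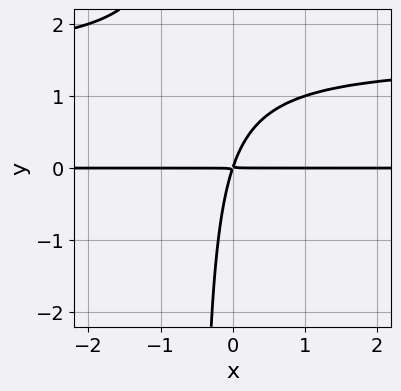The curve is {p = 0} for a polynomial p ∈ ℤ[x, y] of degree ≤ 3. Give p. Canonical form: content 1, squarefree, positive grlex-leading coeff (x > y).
1. Degree: a generic line meets the curve in up to 3 points, so deg p = 3.
2. From the visible intercepts: every point of the x-axis in the box is on the curve.
3. Matching integer coefficients to the picture gives p.

2*x*y^2 - 3*x*y + y^2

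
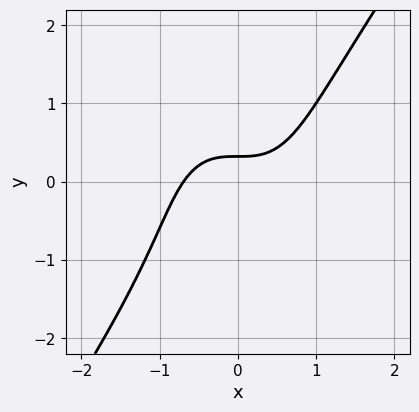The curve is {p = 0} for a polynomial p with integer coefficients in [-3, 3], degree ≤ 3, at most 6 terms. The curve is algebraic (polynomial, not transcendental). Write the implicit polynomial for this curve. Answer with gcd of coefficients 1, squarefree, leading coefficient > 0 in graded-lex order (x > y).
3*x^3 - y^3 - 3*y + 1

The degree is 3 — no degree-2 curve has this shape.
Putting this together gives p.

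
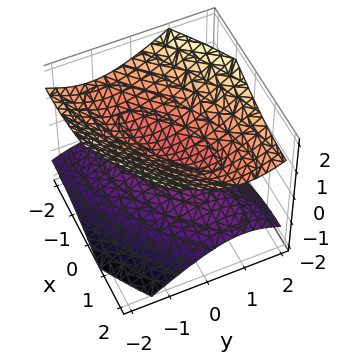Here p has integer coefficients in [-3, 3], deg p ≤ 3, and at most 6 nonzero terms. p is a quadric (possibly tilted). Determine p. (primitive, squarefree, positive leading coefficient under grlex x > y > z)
x^2 - 2*x*y + 2*y^2 - 3*z^2 + 1

(a) The picture has 2 separate pieces. Treating them together as one polynomial.
(b) Degree: a generic line meets the surface in up to 2 points, so deg p = 2.
(c) Against the integer gridlines: no y-intercept at any integer in the box; the surface avoids every integer x-axis point in the box.
(d) The integer polynomial consistent with all of this is the stated p.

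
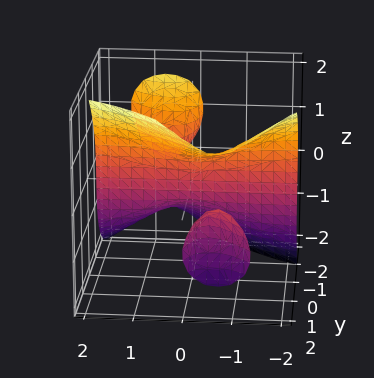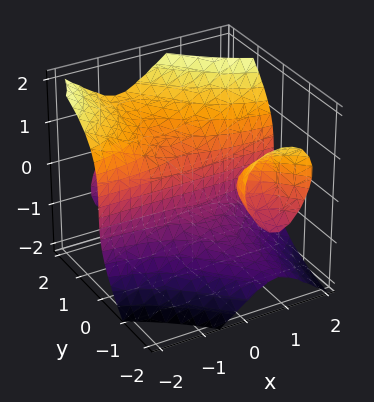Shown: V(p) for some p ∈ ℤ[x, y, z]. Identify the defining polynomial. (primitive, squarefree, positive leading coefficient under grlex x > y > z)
3*x^2*y + 2*x*y^2 + y^2*z - 2*z^3 + y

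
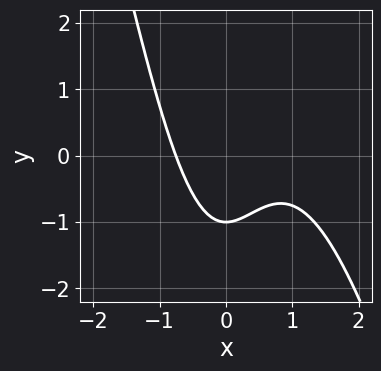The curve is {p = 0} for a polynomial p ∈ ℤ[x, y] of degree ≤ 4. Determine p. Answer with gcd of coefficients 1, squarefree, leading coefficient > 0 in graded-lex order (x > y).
3*x^3 + x^2*y - 3*x^2 + 3*y + 3

Degree: no degree-2 curve has this shape, so deg p = 3.
Observable constraints: it crosses the y-axis at the gridline y = -1.
These observations pin down the coefficients.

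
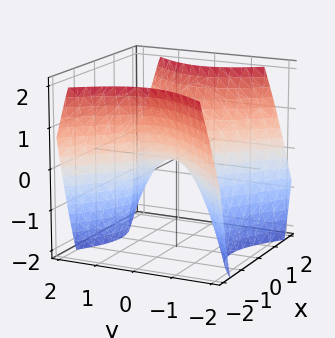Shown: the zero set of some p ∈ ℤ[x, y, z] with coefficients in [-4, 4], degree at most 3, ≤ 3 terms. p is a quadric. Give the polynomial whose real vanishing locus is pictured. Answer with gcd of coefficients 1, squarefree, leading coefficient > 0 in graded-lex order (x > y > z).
First, deg p = 2.
Then, symmetries: the y ↦ −y reflection is a symmetry, so y appears only in even powers; it's symmetric under x → −x, forcing even powers of x.
Then, from the axis intercepts and sections: it crosses the x-axis at the gridline x = 0; it crosses the y-axis at the gridline y = 0; it meets the z-axis at z = 0 (among the integer gridlines).
Finally, the integer polynomial consistent with all of this is the stated p.

x^2 - y^2 - z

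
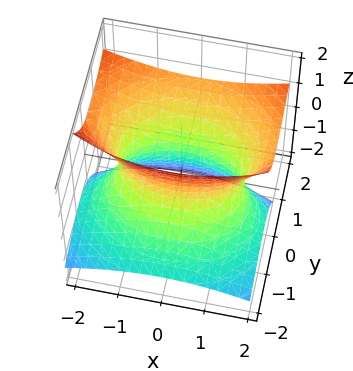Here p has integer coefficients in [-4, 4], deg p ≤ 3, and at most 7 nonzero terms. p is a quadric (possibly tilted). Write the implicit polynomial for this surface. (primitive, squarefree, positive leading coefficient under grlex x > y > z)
x^2 + 2*y^2 - 3*y*z - 2*z^2 - 2

(a) Degree: the shape is more complex than any degree-1 surface, so deg p = 2.
(b) Against the integer gridlines: among the integer gridlines, it crosses the y-axis at y ∈ {-1, 1}; no z-intercept at any integer in the box.
(c) Putting this together gives p.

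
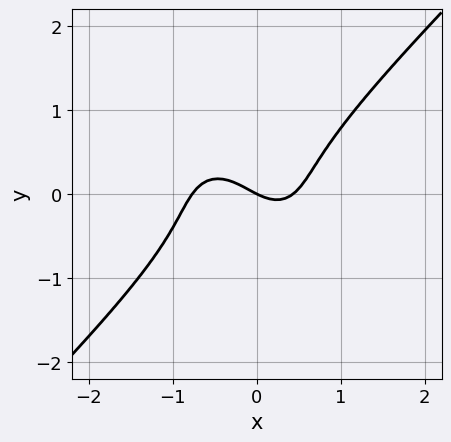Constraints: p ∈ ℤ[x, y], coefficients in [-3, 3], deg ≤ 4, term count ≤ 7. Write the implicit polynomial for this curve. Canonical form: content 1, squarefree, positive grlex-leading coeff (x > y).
3*x^3 - 3*y^3 + x^2 - x - 2*y

1. The degree is 3 — a generic line meets the curve in up to 3 points.
2. Checking where it meets the axes: one x-axis crossing is at x = 0; one y-axis crossing is at y = 0.
3. The integer polynomial consistent with all of this is the stated p.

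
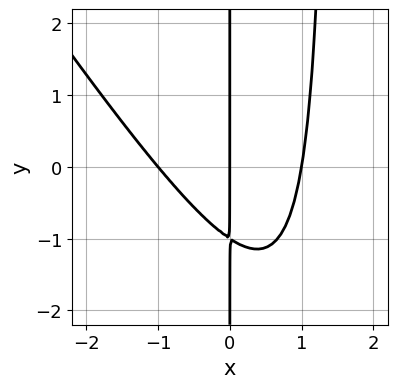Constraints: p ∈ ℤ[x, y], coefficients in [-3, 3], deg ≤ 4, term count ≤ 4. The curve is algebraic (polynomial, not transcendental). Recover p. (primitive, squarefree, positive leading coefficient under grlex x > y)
3*x^3 + 2*x^2*y - 3*x*y - 3*x

(a) The degree is 3 — no degree-2 curve has this shape.
(b) Reading off the gridlines: every point of the y-axis in the box is on the curve; among the integer gridlines, it crosses the x-axis at x ∈ {-1, 0, 1}.
(c) Solving for integer coefficients yields p as stated.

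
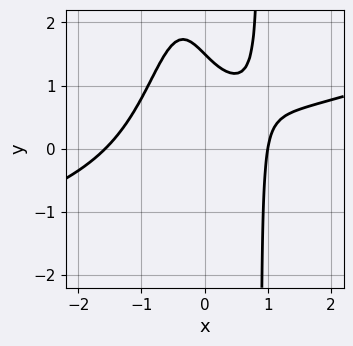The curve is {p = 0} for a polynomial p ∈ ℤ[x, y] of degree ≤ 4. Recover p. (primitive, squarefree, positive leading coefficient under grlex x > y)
x^4 - 3*x^3*y + 2*x + 2*y - 3

First, degree: the shape is more complex than any degree-3 curve, so deg p = 4.
Then, reading off the gridlines: it meets the x-axis at x = 1 (among the integer gridlines).
Finally, the integer polynomial consistent with all of this is the stated p.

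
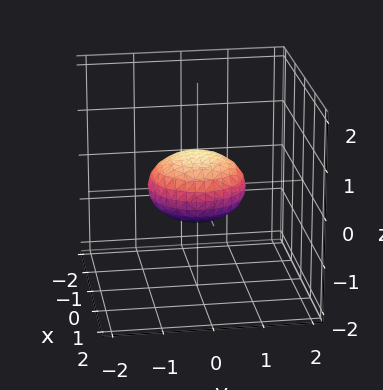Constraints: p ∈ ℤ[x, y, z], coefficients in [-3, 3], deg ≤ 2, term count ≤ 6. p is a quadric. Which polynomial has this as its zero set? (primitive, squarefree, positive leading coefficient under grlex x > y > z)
First, deg p = 2. A closed, bounded, convex surface; a quadric.
Next, by symmetry, every cross-section ⟂ z is a circle, so x, y appear only via x² + y²; mirror symmetry z ↦ −z ⇒ only even powers of z.
Then, checking where it meets the axes: the y-axis gridline crossings are at y ∈ {-1, 1}; a circular section at z = 0 has radius exactly 1; the x-axis gridline crossings are at x ∈ {-1, 1}.
Finally, the integer polynomial consistent with all of this is the stated p.

x^2 + y^2 + 2*z^2 - 1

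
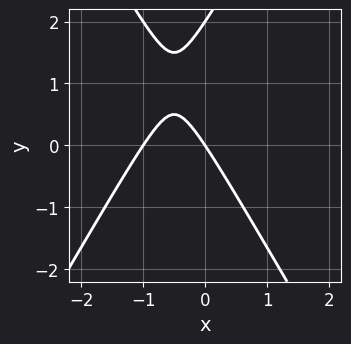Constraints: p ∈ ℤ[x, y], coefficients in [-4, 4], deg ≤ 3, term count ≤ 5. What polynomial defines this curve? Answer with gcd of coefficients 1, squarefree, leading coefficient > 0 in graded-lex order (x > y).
(a) The degree is 2 — the shape is more complex than any degree-1 curve.
(b) From the visible intercepts: the y-axis gridline crossings are at y ∈ {0, 2}; the x-axis gridline crossings are at x ∈ {-1, 0}.
(c) Fitting integer coefficients to these (and the overall shape) gives p.

3*x^2 - y^2 + 3*x + 2*y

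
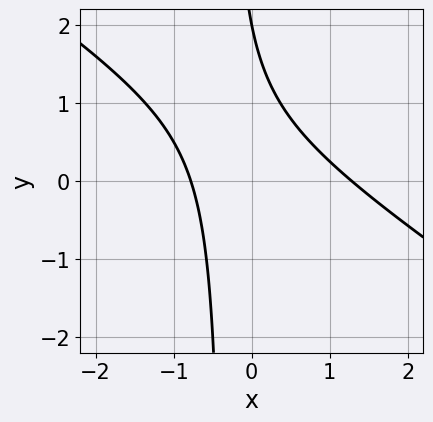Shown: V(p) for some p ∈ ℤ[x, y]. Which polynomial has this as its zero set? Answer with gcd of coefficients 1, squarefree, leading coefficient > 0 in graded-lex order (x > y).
2*x^2 + 3*x*y - x + y - 2

1. deg p = 2. The shape is more complex than any degree-1 curve.
2. Against the integer gridlines: it meets the y-axis at y = 2 (among the integer gridlines).
3. Solving for integer coefficients yields p as stated.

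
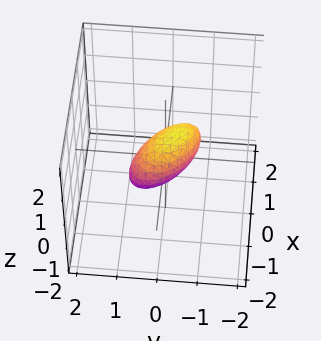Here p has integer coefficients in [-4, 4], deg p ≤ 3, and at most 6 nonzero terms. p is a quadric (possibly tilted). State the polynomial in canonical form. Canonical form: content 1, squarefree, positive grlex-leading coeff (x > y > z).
2*x^2 + 2*x*y + 2*y^2 + y*z + 2*z^2 - 1

deg p = 2. A generic line meets the surface in up to 2 points.
Solving for integer coefficients yields p as stated.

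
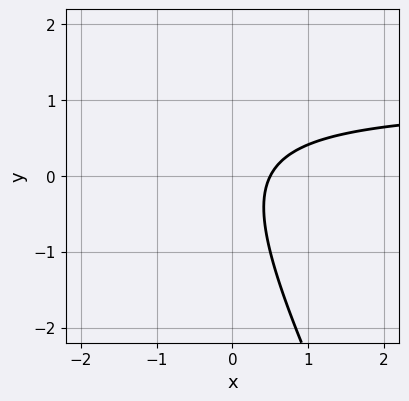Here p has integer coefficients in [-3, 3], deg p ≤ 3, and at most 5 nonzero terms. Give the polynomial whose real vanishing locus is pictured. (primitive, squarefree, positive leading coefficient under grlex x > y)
(a) The degree is 2 — the shape is more complex than any degree-1 curve.
(b) Against the integer gridlines: it misses every integer gridline on the y-axis.
(c) Together with the visible shape, these determine p as stated.

2*x*y + y^2 - 2*x + 1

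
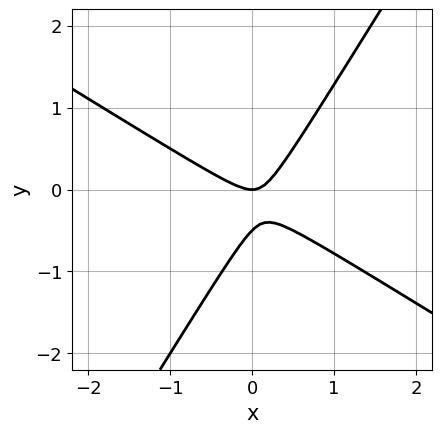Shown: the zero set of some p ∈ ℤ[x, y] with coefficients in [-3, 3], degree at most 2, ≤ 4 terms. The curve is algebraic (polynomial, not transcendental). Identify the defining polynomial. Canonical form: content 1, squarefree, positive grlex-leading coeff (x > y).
2*x^2 + 2*x*y - 2*y^2 - y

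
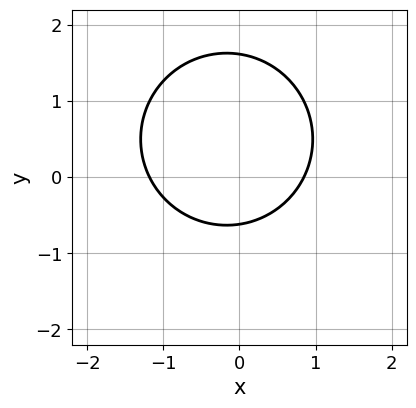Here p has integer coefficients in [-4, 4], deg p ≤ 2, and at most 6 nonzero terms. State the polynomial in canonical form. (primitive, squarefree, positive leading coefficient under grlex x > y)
3*x^2 + 3*y^2 + x - 3*y - 3

First, the degree is 2 — the shape is more complex than any degree-1 curve.
Finally, matching integer coefficients to the picture gives p.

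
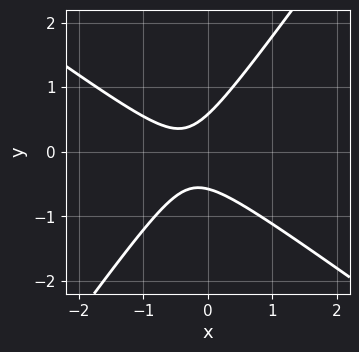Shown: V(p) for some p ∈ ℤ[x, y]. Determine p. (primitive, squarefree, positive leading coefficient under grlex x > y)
3*x^2 + 2*x*y - 3*y^2 + 2*x + 1

1. Degree: no degree-1 curve has this shape, so deg p = 2.
2. Against the integer gridlines: the curve avoids every integer x-axis point in the box.
3. Solving for integer coefficients yields p as stated.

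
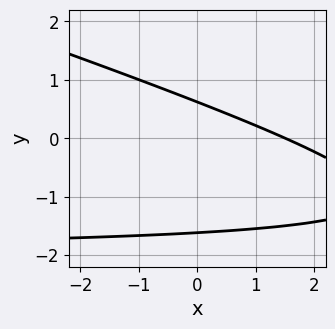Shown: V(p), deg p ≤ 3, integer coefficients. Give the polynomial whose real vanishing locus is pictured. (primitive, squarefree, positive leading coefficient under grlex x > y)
x*y + 3*y^2 + 2*x + 3*y - 3

(a) Degree: a generic line meets the curve in up to 2 points, so deg p = 2.
(b) Solving for integer coefficients yields p as stated.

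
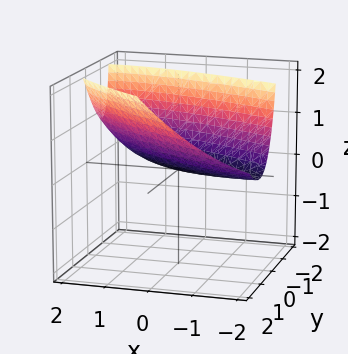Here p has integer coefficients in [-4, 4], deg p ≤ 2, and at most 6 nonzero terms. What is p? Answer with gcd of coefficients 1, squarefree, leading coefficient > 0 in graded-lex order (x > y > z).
First, deg p = 2. The shape is more complex than any degree-1 surface.
Then, from the visible intercepts: one z-axis crossing is at z = 0; it crosses the y-axis at the gridline y = 0; it meets the x-axis at x = 0 (among the integer gridlines).
Finally, together with the visible shape, these determine p as stated.

x^2 + 3*x*y + 3*y^2 - 2*y*z - 3*z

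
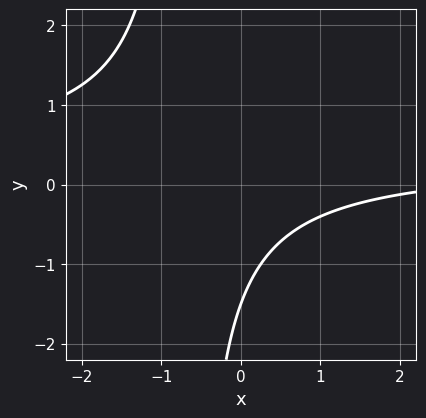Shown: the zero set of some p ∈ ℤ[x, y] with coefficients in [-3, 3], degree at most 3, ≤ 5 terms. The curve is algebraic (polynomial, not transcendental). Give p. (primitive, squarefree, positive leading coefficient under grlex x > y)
1. The degree is 2 — a generic line meets the curve in up to 2 points.
2. Checking where it meets the axes: it misses every integer gridline on the x-axis.
3. The integer polynomial consistent with all of this is the stated p.

3*x*y - x + 2*y + 3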